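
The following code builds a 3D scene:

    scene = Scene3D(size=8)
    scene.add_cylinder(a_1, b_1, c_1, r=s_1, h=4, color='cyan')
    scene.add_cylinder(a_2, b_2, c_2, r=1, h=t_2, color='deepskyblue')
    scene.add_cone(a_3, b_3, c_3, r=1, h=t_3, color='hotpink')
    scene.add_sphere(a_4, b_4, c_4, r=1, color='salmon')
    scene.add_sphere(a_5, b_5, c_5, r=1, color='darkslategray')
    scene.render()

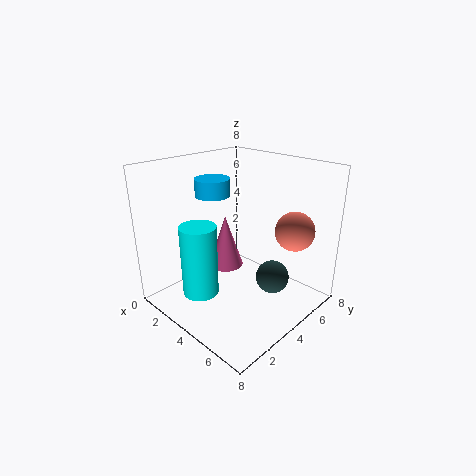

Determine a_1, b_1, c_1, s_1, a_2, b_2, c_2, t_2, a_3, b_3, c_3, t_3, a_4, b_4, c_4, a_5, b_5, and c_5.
a_1 = 3, b_1 = 2, c_1 = 1, s_1 = 1, a_2 = 2, b_2 = 4, c_2 = 6, t_2 = 1, a_3 = 3, b_3 = 4, c_3 = 2, t_3 = 3, a_4 = 7, b_4 = 5, c_4 = 5, a_5 = 5, b_5 = 6, c_5 = 1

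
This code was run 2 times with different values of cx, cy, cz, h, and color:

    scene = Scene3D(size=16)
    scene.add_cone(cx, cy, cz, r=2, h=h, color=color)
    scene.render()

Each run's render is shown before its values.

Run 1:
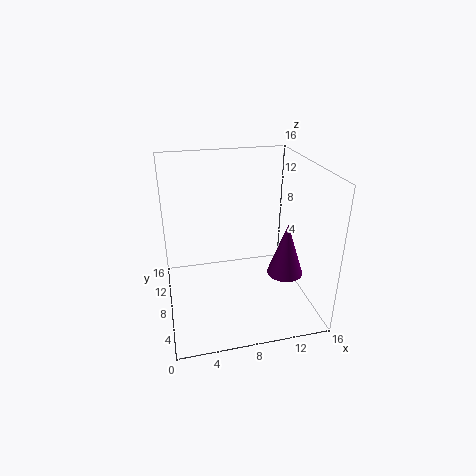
cx = 13
cy = 6
cz = 4
h = 6
color = 'purple'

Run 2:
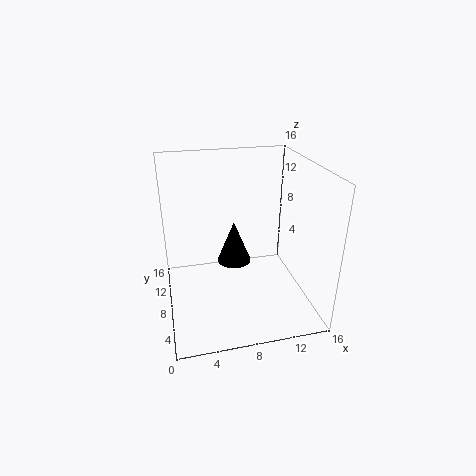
cx = 8
cy = 10
cz = 4
h = 5
color = 'black'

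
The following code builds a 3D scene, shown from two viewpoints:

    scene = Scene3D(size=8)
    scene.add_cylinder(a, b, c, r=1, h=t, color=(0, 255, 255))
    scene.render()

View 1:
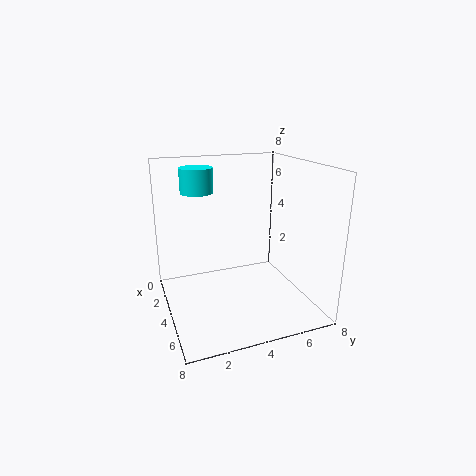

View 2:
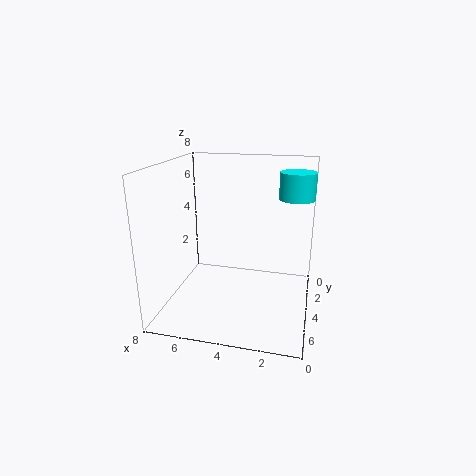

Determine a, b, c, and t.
a = 1, b = 2.5, c = 6, t = 1.5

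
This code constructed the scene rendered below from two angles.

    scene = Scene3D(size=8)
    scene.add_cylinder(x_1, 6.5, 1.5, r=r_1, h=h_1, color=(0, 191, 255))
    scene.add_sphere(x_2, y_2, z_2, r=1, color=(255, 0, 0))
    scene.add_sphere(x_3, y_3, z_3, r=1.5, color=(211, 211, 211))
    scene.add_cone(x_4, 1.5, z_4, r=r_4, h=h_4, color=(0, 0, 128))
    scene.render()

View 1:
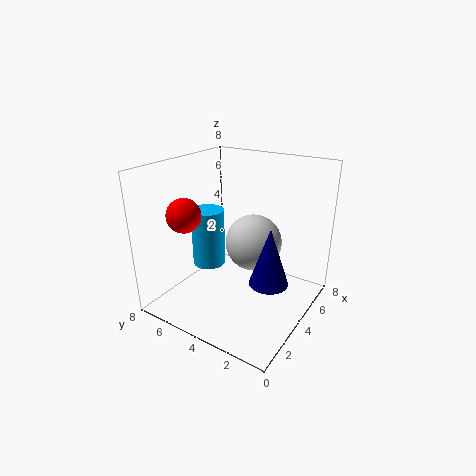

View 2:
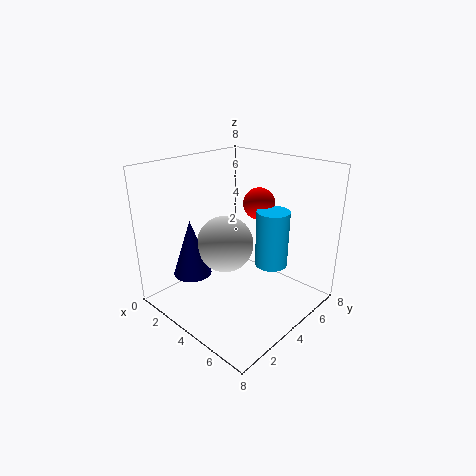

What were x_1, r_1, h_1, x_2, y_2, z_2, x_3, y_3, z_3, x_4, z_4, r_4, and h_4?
x_1 = 4.5; r_1 = 1; h_1 = 3.5; x_2 = 3; y_2 = 7; z_2 = 5; x_3 = 4; y_3 = 3; z_3 = 4; x_4 = 3; z_4 = 2.5; r_4 = 1; h_4 = 3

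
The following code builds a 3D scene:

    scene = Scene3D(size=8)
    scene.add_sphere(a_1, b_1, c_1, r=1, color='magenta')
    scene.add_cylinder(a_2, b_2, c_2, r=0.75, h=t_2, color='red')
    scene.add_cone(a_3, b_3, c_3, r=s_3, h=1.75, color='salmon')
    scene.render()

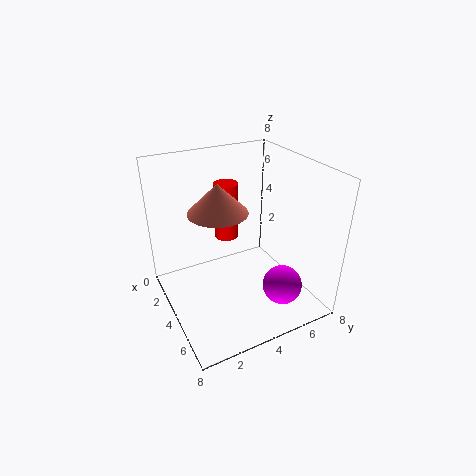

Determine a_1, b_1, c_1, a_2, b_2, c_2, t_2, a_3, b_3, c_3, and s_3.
a_1 = 7
b_1 = 5
c_1 = 2.5
a_2 = 1.5
b_2 = 4.5
c_2 = 2.75
t_2 = 3.5
a_3 = 2.5
b_3 = 3.5
c_3 = 5
s_3 = 1.75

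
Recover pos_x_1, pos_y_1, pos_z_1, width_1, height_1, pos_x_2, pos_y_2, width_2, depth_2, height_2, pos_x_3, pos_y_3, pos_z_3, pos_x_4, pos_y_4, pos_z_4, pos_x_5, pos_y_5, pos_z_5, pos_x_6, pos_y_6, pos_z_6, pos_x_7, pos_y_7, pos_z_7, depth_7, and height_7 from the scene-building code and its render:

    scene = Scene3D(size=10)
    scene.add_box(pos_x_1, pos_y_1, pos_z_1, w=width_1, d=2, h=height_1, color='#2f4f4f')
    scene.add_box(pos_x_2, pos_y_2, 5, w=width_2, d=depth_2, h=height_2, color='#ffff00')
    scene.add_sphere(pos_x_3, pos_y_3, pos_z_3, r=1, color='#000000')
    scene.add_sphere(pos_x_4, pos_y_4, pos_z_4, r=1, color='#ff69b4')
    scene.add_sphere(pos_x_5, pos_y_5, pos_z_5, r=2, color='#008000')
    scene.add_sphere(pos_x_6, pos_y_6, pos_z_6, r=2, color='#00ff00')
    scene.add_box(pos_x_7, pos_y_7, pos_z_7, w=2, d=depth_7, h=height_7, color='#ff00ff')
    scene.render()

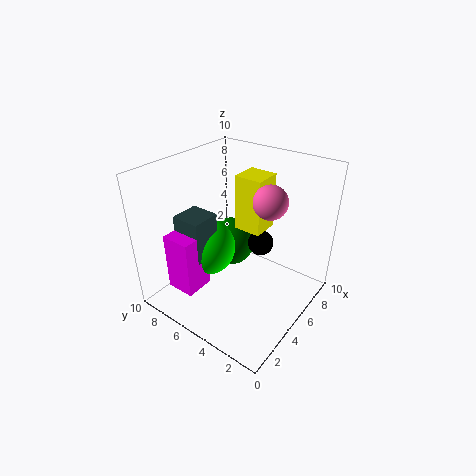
pos_x_1 = 2; pos_y_1 = 6; pos_z_1 = 4; width_1 = 2; height_1 = 3; pos_x_2 = 6; pos_y_2 = 4; width_2 = 2; depth_2 = 2; height_2 = 4; pos_x_3 = 8; pos_y_3 = 5; pos_z_3 = 3; pos_x_4 = 4; pos_y_4 = 2; pos_z_4 = 9; pos_x_5 = 8; pos_y_5 = 8; pos_z_5 = 2; pos_x_6 = 4; pos_y_6 = 7; pos_z_6 = 4; pos_x_7 = 1; pos_y_7 = 6; pos_z_7 = 2; depth_7 = 2; height_7 = 4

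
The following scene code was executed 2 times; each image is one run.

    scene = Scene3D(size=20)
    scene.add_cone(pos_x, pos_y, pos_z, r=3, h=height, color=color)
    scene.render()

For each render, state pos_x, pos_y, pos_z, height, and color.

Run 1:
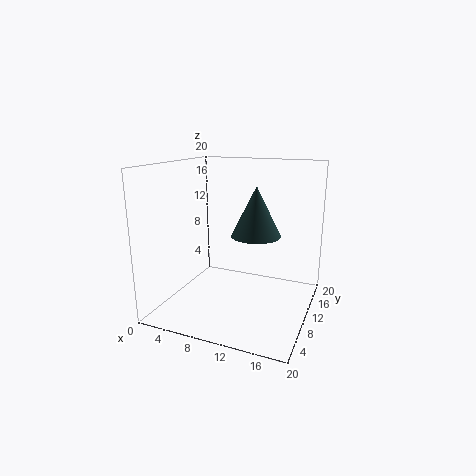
pos_x = 14; pos_y = 6; pos_z = 12; height = 6; color = 'darkslategray'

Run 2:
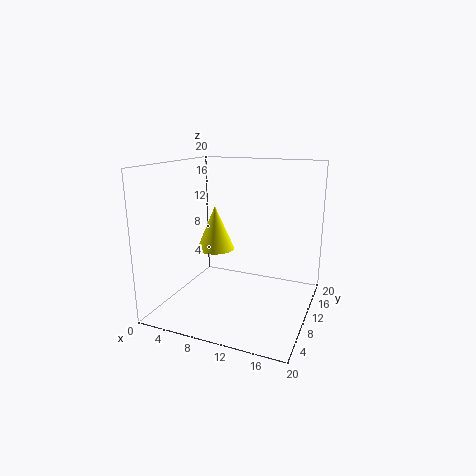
pos_x = 4; pos_y = 15; pos_z = 6; height = 7; color = 'yellow'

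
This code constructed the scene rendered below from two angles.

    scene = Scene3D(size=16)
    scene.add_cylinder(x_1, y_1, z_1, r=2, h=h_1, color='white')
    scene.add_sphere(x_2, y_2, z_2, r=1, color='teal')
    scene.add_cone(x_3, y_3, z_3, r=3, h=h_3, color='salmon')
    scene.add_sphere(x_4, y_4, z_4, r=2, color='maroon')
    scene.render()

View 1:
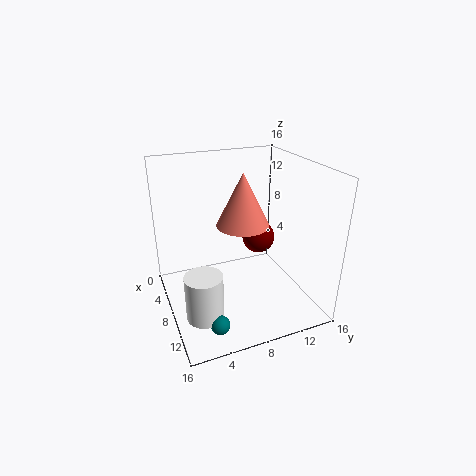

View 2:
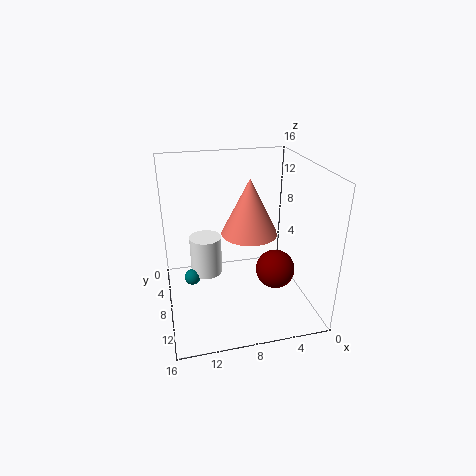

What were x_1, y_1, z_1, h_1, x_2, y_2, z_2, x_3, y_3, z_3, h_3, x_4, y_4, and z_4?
x_1 = 11; y_1 = 3; z_1 = 1; h_1 = 5; x_2 = 13; y_2 = 4; z_2 = 1; x_3 = 7; y_3 = 9; z_3 = 9; h_3 = 6; x_4 = 5; y_4 = 12; z_4 = 6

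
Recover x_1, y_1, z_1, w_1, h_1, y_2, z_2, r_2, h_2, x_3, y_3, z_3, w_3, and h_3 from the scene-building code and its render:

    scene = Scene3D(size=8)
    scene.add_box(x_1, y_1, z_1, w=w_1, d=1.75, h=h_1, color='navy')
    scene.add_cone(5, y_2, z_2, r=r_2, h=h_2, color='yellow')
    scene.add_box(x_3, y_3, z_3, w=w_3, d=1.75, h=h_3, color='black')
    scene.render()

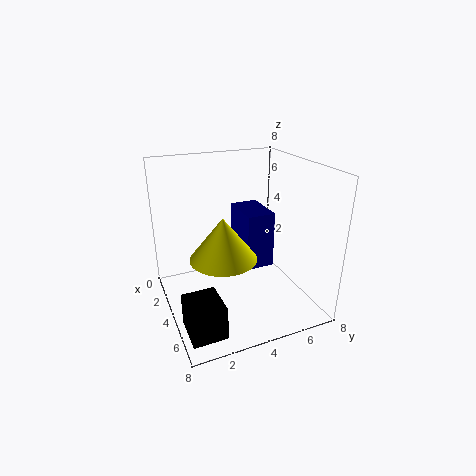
x_1 = 0.5
y_1 = 5
z_1 = 1.25
w_1 = 2.75
h_1 = 3.5
y_2 = 2.75
z_2 = 3.5
r_2 = 1.75
h_2 = 2.25
x_3 = 5.5
y_3 = 0.25
z_3 = 0.5
w_3 = 2
h_3 = 1.75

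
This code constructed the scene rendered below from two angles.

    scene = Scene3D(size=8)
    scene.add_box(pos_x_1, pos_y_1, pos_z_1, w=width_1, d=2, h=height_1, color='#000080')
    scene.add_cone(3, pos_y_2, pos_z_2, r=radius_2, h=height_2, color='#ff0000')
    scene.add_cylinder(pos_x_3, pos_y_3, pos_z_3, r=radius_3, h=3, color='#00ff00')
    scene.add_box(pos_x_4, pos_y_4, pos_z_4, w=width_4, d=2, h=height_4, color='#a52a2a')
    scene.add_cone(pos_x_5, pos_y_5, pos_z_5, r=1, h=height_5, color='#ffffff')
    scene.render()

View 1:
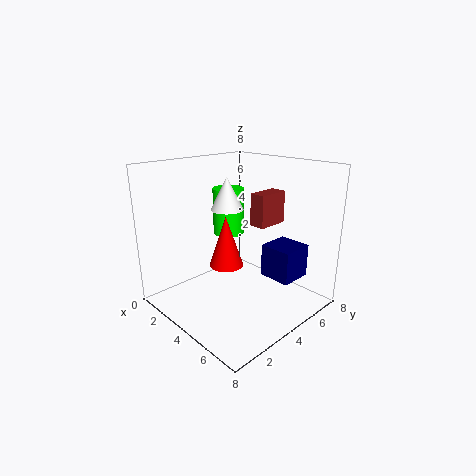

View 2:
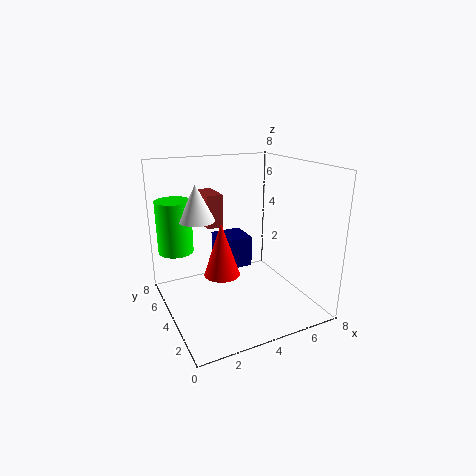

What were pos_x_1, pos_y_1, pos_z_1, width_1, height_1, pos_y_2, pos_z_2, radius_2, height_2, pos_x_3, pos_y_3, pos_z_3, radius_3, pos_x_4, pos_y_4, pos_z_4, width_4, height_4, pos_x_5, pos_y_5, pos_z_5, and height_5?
pos_x_1 = 4, pos_y_1 = 6, pos_z_1 = 1, width_1 = 2, height_1 = 2, pos_y_2 = 4, pos_z_2 = 2, radius_2 = 1, height_2 = 3, pos_x_3 = 1, pos_y_3 = 6, pos_z_3 = 3, radius_3 = 1, pos_x_4 = 3, pos_y_4 = 6, pos_z_4 = 4, width_4 = 1, height_4 = 2, pos_x_5 = 2, pos_y_5 = 5, pos_z_5 = 5, height_5 = 2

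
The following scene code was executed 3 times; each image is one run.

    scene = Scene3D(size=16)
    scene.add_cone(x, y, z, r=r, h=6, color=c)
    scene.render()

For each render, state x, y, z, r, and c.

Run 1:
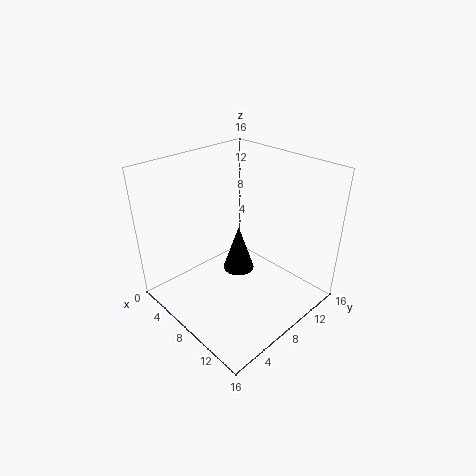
x = 5, y = 11, z = 1, r = 2, c = 'black'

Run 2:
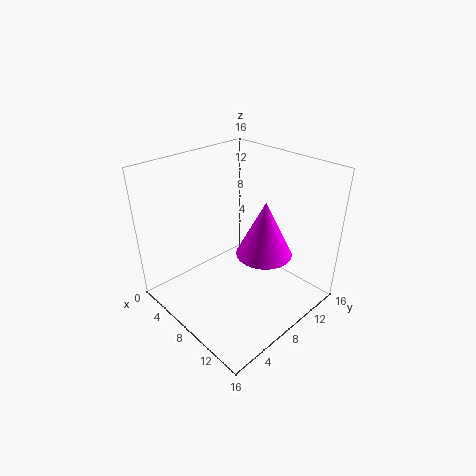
x = 11, y = 9, z = 7, r = 3, c = 'magenta'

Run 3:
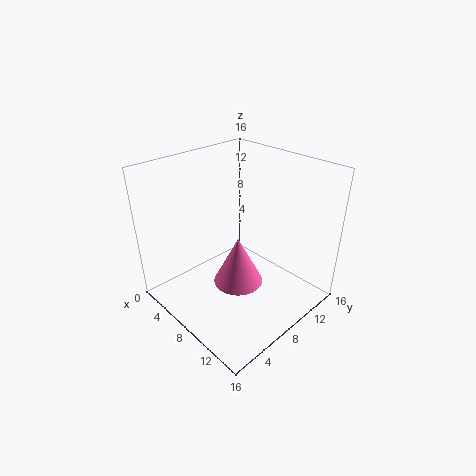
x = 7, y = 9, z = 1, r = 3, c = 'hotpink'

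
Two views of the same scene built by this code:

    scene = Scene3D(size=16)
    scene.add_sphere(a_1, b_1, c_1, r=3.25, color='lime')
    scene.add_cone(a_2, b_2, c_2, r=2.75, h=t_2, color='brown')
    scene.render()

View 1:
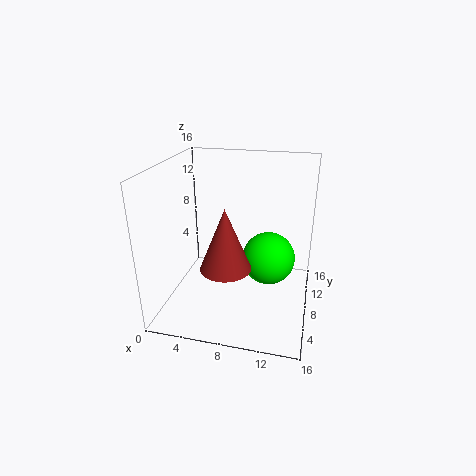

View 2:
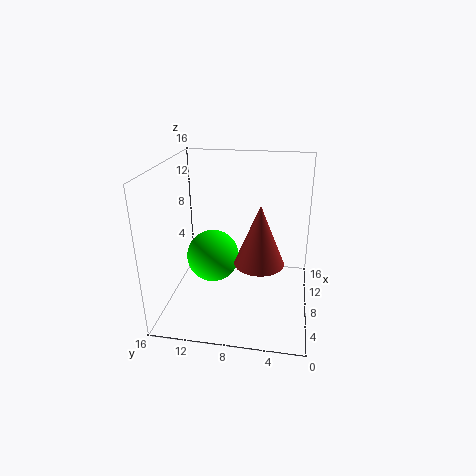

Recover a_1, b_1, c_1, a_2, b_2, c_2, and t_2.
a_1 = 11, b_1 = 11.75, c_1 = 3.75, a_2 = 7.25, b_2 = 5.5, c_2 = 5.5, t_2 = 6.75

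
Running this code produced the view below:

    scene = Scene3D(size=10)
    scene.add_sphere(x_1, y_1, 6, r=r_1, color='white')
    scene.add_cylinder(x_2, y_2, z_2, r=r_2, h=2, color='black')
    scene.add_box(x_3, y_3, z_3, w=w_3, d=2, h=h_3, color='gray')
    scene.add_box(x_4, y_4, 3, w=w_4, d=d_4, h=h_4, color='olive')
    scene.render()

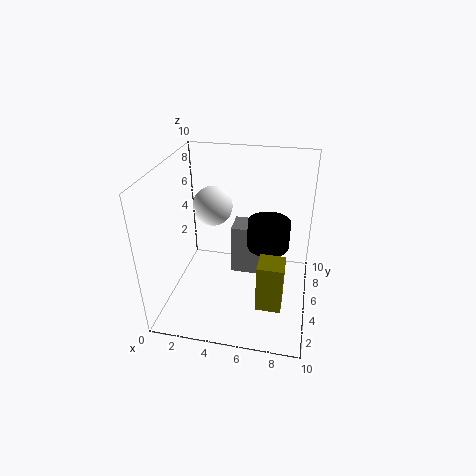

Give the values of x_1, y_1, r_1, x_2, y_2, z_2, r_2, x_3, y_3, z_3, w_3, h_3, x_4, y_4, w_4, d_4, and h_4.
x_1 = 2.5, y_1 = 7.5, r_1 = 1.5, x_2 = 7, y_2 = 6, z_2 = 4, r_2 = 1.5, x_3 = 4, y_3 = 7, z_3 = 0.5, w_3 = 3, h_3 = 4, x_4 = 7, y_4 = 0.5, w_4 = 1.5, d_4 = 1.5, h_4 = 3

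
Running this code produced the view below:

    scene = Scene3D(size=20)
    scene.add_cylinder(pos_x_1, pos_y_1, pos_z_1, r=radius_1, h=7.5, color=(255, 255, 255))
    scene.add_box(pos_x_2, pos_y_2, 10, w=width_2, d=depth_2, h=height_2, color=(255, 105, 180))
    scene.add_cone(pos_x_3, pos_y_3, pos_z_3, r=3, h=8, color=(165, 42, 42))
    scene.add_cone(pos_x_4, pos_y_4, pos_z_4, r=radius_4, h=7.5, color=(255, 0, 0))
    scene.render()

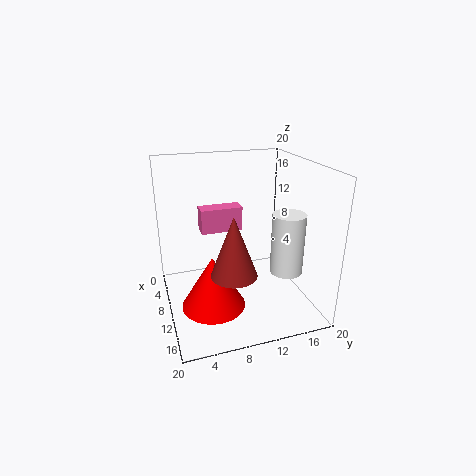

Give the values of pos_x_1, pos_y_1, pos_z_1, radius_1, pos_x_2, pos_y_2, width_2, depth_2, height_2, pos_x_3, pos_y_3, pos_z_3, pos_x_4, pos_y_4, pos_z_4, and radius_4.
pos_x_1 = 17, pos_y_1 = 14, pos_z_1 = 8, radius_1 = 2, pos_x_2 = 5, pos_y_2 = 5.5, width_2 = 2.5, depth_2 = 6, height_2 = 3.5, pos_x_3 = 14.5, pos_y_3 = 8, pos_z_3 = 7, pos_x_4 = 11, pos_y_4 = 6, pos_z_4 = 0.5, radius_4 = 4.5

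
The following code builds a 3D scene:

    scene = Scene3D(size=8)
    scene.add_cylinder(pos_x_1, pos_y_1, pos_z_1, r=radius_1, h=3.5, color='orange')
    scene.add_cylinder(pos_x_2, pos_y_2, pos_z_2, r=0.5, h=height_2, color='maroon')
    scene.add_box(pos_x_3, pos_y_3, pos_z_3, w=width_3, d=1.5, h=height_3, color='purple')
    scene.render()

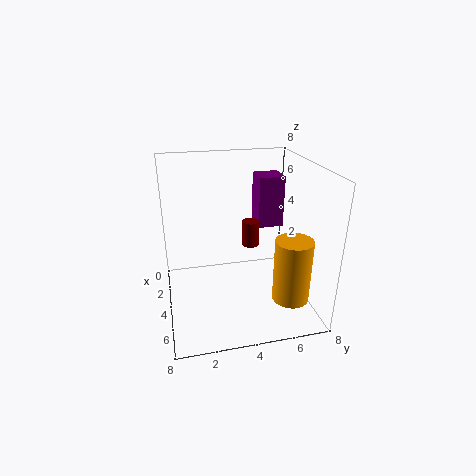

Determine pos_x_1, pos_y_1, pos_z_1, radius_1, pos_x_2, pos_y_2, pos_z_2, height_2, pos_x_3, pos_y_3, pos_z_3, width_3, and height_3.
pos_x_1 = 6
pos_y_1 = 6.5
pos_z_1 = 1
radius_1 = 1
pos_x_2 = 3
pos_y_2 = 5
pos_z_2 = 3
height_2 = 1.5
pos_x_3 = 1.5
pos_y_3 = 5.5
pos_z_3 = 4
width_3 = 1.5
height_3 = 3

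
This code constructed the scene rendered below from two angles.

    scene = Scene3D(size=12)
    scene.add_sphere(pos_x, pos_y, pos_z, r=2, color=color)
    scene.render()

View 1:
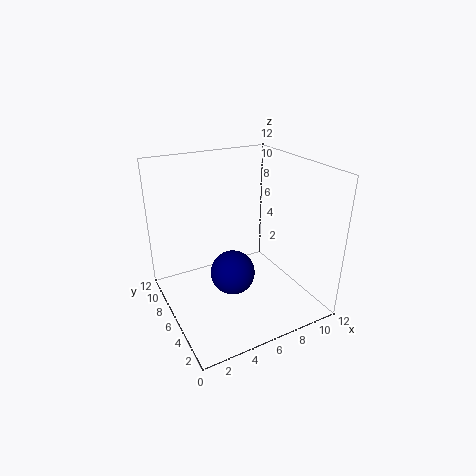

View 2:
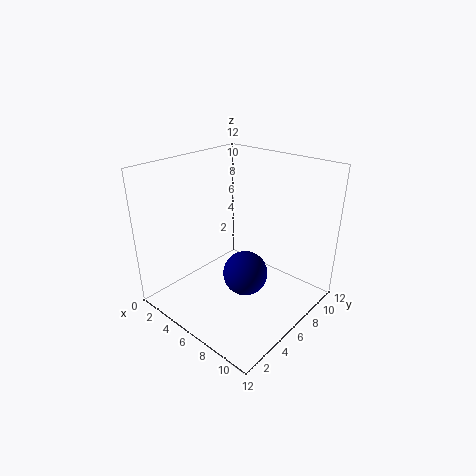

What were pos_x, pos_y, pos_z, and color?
pos_x = 6
pos_y = 7
pos_z = 2
color = 'navy'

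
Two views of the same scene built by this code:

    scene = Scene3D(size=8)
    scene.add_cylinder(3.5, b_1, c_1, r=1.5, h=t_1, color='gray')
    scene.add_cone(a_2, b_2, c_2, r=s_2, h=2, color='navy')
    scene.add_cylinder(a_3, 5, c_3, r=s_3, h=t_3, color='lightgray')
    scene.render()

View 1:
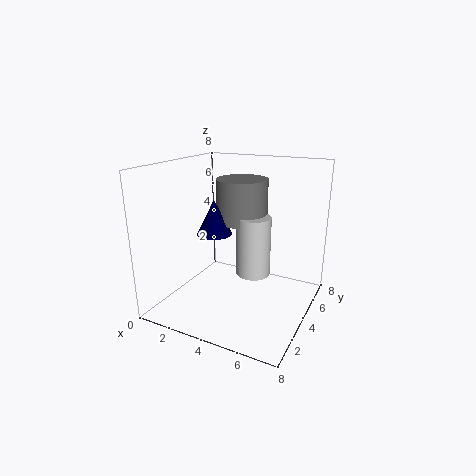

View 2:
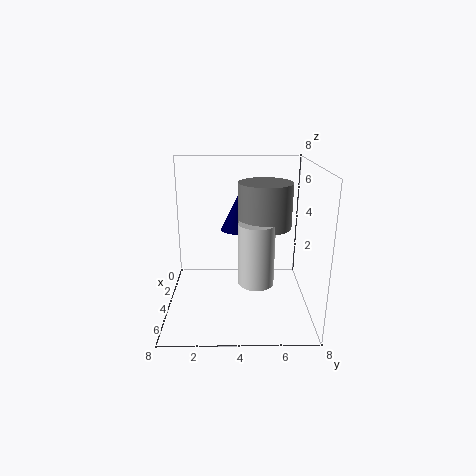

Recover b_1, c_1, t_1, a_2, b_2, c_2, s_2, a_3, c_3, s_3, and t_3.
b_1 = 5.5
c_1 = 4.5
t_1 = 2.5
a_2 = 2.5
b_2 = 4
c_2 = 4
s_2 = 1
a_3 = 4.5
c_3 = 1.5
s_3 = 1
t_3 = 3.5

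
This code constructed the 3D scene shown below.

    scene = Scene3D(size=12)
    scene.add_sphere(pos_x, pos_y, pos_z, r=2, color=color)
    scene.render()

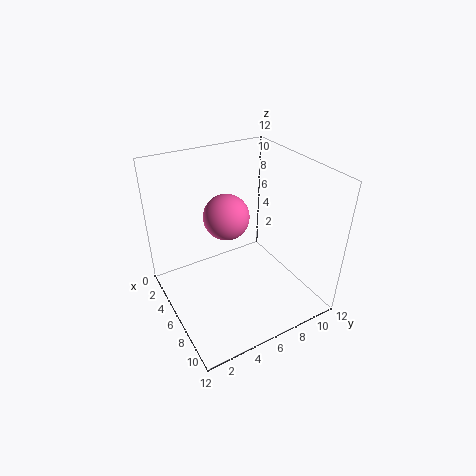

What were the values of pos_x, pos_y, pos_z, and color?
pos_x = 4, pos_y = 6, pos_z = 7, color = 'hotpink'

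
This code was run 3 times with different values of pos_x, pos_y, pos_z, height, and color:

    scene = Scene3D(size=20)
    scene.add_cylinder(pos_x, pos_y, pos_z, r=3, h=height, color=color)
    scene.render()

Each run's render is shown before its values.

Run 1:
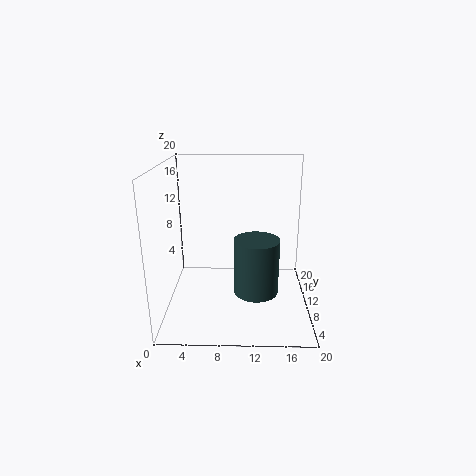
pos_x = 12.5, pos_y = 7, pos_z = 3.5, height = 7.5, color = 'darkslategray'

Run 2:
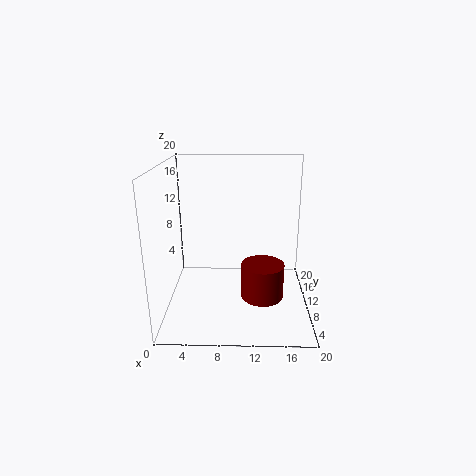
pos_x = 13.5, pos_y = 9, pos_z = 1.5, height = 5, color = 'maroon'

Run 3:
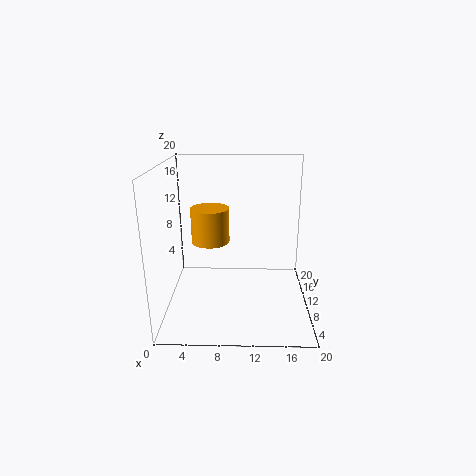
pos_x = 5.5, pos_y = 16, pos_z = 7, height = 5.5, color = 'orange'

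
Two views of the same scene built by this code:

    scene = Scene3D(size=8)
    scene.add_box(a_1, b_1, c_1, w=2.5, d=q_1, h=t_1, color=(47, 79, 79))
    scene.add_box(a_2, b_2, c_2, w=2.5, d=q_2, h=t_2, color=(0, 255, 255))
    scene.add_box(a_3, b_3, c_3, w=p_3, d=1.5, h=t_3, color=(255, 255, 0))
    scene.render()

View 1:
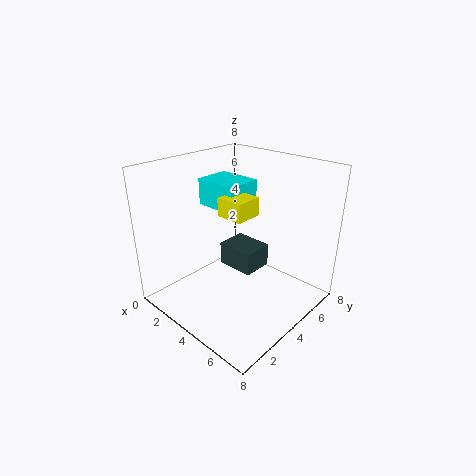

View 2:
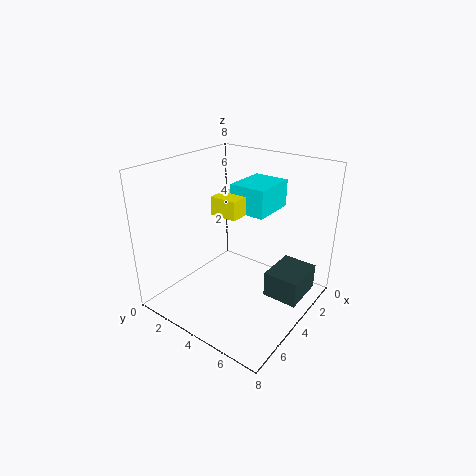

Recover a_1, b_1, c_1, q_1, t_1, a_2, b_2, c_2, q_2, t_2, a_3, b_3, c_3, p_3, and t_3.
a_1 = 1; b_1 = 5.5; c_1 = 0.5; q_1 = 2; t_1 = 1.5; a_2 = 1.5; b_2 = 3.5; c_2 = 5.5; q_2 = 2; t_2 = 1.5; a_3 = 3.5; b_3 = 3; c_3 = 5.5; p_3 = 1.5; t_3 = 1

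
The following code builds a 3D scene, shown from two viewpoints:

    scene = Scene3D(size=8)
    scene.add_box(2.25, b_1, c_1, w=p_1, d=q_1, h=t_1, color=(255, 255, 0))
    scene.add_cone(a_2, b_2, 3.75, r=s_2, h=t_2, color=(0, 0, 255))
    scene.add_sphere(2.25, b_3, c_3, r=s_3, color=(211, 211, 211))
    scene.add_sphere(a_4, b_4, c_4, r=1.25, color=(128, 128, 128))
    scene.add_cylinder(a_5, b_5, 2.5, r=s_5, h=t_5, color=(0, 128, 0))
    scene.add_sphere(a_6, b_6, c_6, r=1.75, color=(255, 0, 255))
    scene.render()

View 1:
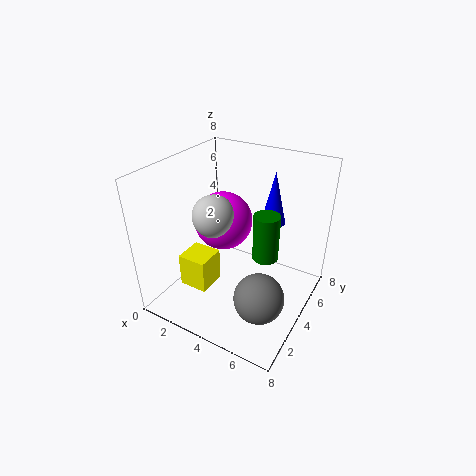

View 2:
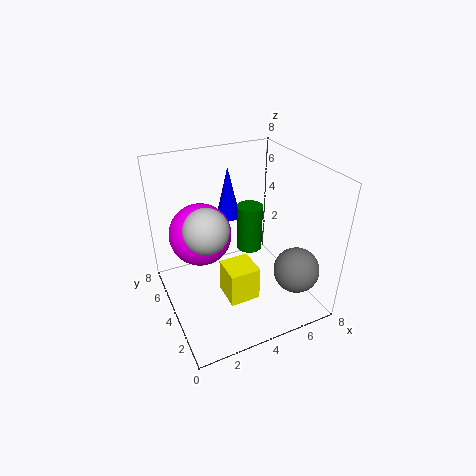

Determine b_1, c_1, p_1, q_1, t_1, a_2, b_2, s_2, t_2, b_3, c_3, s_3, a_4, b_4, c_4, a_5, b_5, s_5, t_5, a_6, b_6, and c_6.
b_1 = 1, c_1 = 2.25, p_1 = 1.5, q_1 = 1.5, t_1 = 1.75, a_2 = 4.75, b_2 = 7, s_2 = 0.75, t_2 = 3.25, b_3 = 4.25, c_3 = 4.75, s_3 = 1.25, a_4 = 6.5, b_4 = 1.75, c_4 = 2.5, a_5 = 5.25, b_5 = 5, s_5 = 0.75, t_5 = 2.75, a_6 = 2.25, b_6 = 5.25, c_6 = 4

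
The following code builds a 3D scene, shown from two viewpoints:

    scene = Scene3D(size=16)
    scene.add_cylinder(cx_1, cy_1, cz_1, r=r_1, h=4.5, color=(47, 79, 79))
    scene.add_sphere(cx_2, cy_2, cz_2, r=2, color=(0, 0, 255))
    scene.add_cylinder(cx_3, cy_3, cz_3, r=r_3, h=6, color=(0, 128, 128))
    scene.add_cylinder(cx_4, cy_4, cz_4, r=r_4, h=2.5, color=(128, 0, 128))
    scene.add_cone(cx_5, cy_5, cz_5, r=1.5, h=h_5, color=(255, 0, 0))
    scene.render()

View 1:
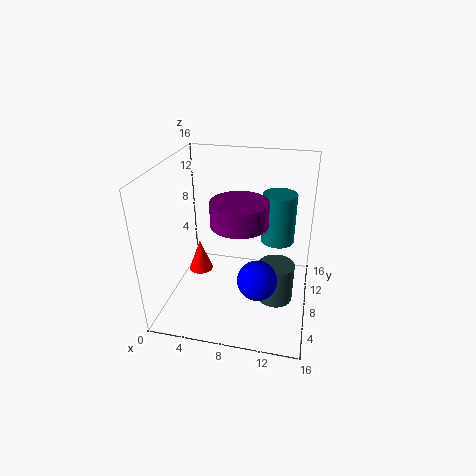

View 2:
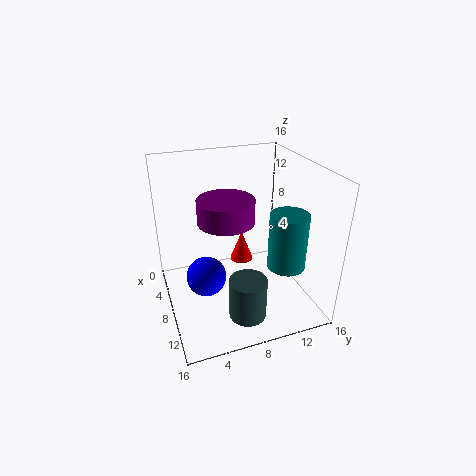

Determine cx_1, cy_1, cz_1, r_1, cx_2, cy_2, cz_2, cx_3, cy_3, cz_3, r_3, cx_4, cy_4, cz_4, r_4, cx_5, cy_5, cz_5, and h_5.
cx_1 = 12.5; cy_1 = 7.5; cz_1 = 1; r_1 = 2; cx_2 = 11; cy_2 = 3.5; cz_2 = 6; cx_3 = 12; cy_3 = 12; cz_3 = 6; r_3 = 2; cx_4 = 8.5; cy_4 = 6.5; cz_4 = 10.5; r_4 = 3; cx_5 = 2.5; cy_5 = 10.5; cz_5 = 1.5; h_5 = 4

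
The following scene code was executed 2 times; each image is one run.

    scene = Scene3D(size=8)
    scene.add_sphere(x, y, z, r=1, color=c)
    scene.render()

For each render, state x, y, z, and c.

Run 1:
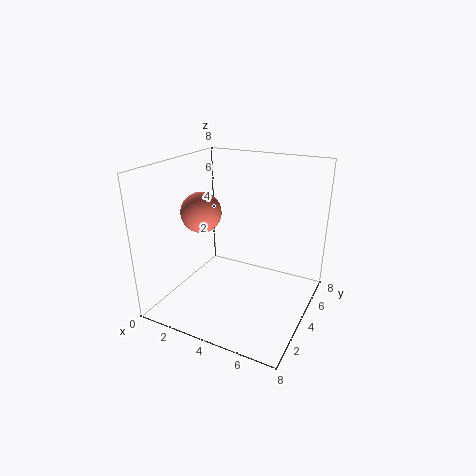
x = 3
y = 2
z = 6
c = 'salmon'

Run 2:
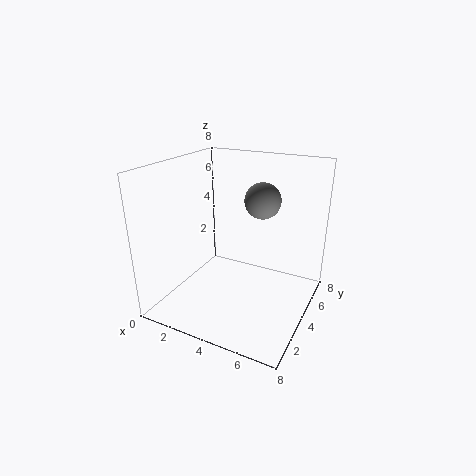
x = 5
y = 5
z = 6
c = 'gray'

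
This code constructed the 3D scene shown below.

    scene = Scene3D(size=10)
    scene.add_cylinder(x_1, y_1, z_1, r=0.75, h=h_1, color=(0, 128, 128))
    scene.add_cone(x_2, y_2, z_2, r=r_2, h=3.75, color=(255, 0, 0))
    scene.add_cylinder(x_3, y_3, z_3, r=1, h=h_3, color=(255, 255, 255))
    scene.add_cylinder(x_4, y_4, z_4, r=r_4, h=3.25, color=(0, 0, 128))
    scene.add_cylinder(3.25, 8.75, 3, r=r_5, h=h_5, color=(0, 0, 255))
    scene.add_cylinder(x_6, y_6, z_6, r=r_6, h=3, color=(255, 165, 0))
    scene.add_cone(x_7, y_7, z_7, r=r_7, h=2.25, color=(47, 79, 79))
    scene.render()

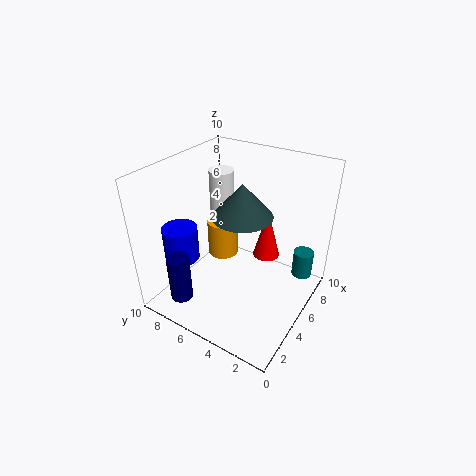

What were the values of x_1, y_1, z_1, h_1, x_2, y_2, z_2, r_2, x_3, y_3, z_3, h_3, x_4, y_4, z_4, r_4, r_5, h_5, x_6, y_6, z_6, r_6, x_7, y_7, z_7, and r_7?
x_1 = 8.25, y_1 = 1.25, z_1 = 1.25, h_1 = 2, x_2 = 7.5, y_2 = 4, z_2 = 2.5, r_2 = 1, x_3 = 8.5, y_3 = 8.75, z_3 = 3.5, h_3 = 4.5, x_4 = 1.25, y_4 = 7.25, z_4 = 1.5, r_4 = 0.75, r_5 = 1.25, h_5 = 2.5, x_6 = 7.75, y_6 = 8.25, z_6 = 1, r_6 = 1.25, x_7 = 4.75, y_7 = 4.5, z_7 = 7, r_7 = 2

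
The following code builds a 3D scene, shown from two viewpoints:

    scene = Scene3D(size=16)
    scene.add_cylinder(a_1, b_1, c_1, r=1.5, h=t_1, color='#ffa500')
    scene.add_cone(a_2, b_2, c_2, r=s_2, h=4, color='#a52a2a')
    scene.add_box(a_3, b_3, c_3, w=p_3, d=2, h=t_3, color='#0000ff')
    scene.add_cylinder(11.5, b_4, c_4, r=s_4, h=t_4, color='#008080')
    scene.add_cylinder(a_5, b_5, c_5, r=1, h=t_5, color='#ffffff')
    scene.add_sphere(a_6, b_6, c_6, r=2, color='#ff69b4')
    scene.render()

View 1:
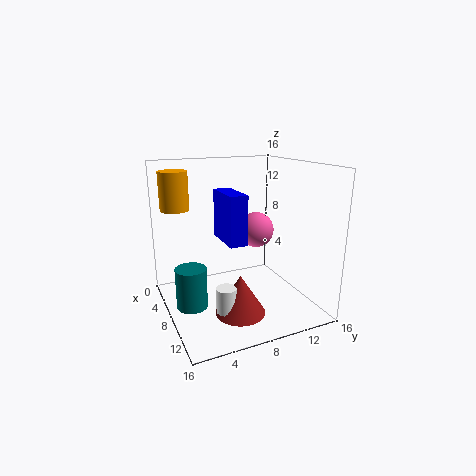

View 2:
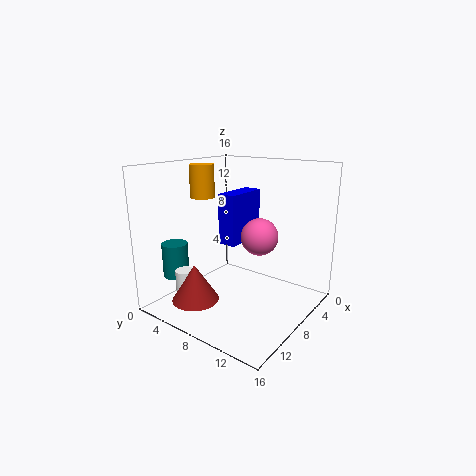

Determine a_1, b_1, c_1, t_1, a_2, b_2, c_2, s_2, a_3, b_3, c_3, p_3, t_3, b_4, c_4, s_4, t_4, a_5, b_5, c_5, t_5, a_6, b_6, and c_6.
a_1 = 6.5
b_1 = 1.5
c_1 = 11.5
t_1 = 4
a_2 = 13
b_2 = 6
c_2 = 2
s_2 = 2.5
a_3 = 4.5
b_3 = 6.5
c_3 = 7.5
p_3 = 5
t_3 = 5.5
b_4 = 1.5
c_4 = 3
s_4 = 1.5
t_4 = 4
a_5 = 13
b_5 = 4.5
c_5 = 2.5
t_5 = 2.5
a_6 = 7.5
b_6 = 10.5
c_6 = 8.5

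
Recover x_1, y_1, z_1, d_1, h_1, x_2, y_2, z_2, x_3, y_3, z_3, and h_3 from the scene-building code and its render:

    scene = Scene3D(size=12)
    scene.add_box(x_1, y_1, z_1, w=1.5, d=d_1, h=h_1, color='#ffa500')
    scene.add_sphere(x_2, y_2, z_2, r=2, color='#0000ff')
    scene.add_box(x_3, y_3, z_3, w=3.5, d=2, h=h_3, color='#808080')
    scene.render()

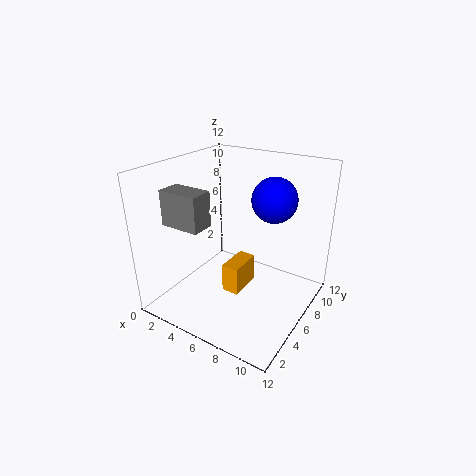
x_1 = 5
y_1 = 5
z_1 = 1
d_1 = 3
h_1 = 2.5
x_2 = 7.5
y_2 = 9.5
z_2 = 8.5
x_3 = 0.5
y_3 = 3
z_3 = 7
h_3 = 3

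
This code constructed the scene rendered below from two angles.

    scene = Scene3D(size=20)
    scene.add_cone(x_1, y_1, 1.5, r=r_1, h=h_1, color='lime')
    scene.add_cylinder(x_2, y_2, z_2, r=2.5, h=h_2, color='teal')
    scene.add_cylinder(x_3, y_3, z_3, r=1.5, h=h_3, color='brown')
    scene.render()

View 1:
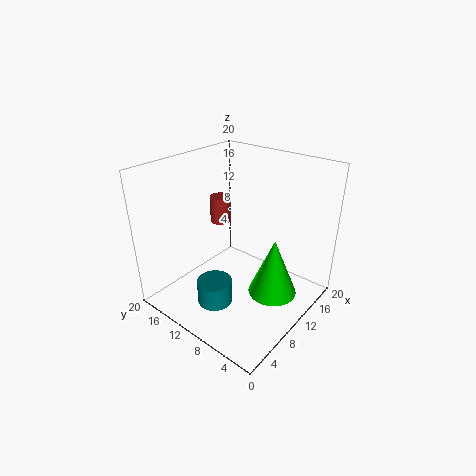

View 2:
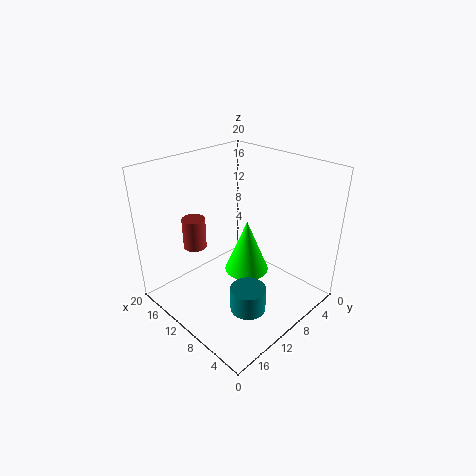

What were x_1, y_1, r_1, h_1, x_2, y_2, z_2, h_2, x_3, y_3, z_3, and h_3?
x_1 = 12.5; y_1 = 5.5; r_1 = 3.5; h_1 = 8.5; x_2 = 6.5; y_2 = 11.5; z_2 = 0.5; h_2 = 3.5; x_3 = 12.5; y_3 = 15.5; z_3 = 10; h_3 = 4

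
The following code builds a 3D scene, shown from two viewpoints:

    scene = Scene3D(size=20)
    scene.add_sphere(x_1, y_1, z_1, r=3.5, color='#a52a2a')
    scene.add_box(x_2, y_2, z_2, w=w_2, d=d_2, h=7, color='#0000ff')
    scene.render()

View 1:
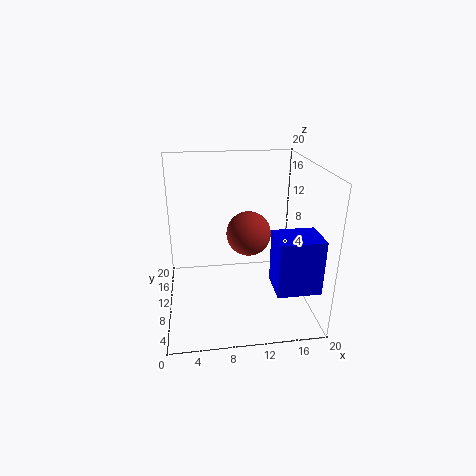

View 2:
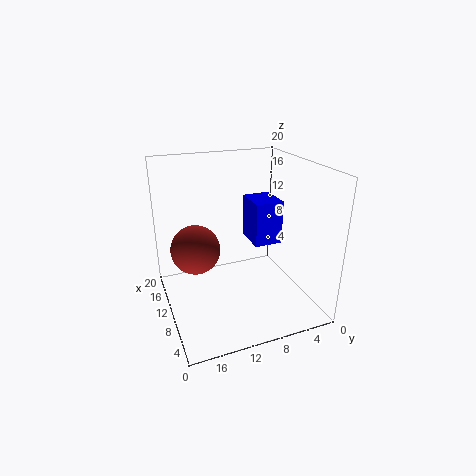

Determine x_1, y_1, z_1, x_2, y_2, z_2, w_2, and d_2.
x_1 = 12.5, y_1 = 15.5, z_1 = 8, x_2 = 13.5, y_2 = 1, z_2 = 6, w_2 = 5.5, d_2 = 4.5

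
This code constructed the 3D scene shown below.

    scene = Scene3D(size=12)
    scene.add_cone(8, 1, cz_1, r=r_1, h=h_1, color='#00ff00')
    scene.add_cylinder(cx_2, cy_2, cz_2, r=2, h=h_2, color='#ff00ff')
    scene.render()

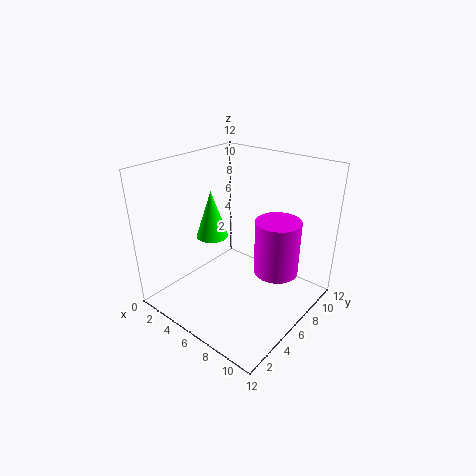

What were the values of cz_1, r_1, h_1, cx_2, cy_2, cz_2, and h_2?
cz_1 = 9, r_1 = 1, h_1 = 3, cx_2 = 8, cy_2 = 9, cz_2 = 2, h_2 = 5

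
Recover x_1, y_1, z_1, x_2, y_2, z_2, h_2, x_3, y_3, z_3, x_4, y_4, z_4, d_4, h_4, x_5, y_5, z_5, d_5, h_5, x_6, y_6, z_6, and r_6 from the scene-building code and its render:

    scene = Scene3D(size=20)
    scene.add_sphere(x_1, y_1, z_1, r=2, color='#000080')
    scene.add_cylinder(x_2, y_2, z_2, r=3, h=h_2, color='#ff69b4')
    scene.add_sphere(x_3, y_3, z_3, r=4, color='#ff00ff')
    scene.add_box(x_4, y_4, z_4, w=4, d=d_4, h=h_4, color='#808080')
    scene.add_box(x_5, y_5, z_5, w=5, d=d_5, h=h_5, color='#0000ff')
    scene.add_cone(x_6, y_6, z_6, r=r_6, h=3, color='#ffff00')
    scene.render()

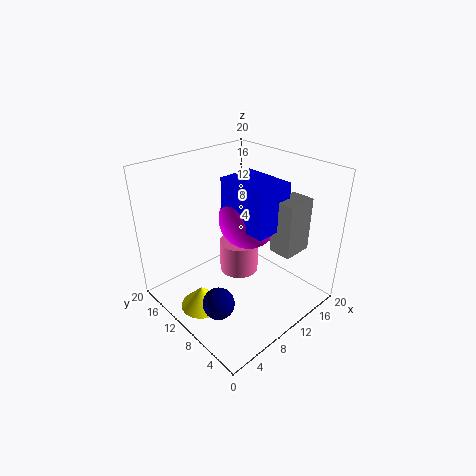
x_1 = 3
y_1 = 6
z_1 = 5
x_2 = 13
y_2 = 13
z_2 = 2
h_2 = 5
x_3 = 11
y_3 = 9
z_3 = 13
x_4 = 11
y_4 = 2
z_4 = 10
d_4 = 3
h_4 = 7
x_5 = 8
y_5 = 4
z_5 = 13
d_5 = 7
h_5 = 6
x_6 = 4
y_6 = 11
z_6 = 1
r_6 = 3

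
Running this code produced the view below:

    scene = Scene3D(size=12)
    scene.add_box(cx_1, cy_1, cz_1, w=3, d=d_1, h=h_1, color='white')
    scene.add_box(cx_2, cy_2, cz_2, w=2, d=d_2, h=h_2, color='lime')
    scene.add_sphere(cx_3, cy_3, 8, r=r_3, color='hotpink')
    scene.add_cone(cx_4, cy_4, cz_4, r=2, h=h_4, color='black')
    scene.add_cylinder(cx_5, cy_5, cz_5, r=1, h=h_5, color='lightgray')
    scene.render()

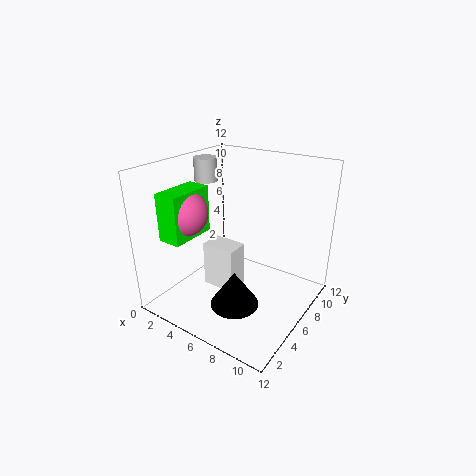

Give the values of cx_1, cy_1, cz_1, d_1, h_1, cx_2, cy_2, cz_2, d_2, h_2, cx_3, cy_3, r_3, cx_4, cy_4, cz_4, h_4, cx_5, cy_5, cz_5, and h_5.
cx_1 = 3
cy_1 = 5
cz_1 = 1
d_1 = 2
h_1 = 4
cx_2 = 1
cy_2 = 2
cz_2 = 6
d_2 = 4
h_2 = 4
cx_3 = 2
cy_3 = 4
r_3 = 2
cx_4 = 7
cy_4 = 4
cz_4 = 1
h_4 = 3
cx_5 = 2
cy_5 = 7
cz_5 = 10
h_5 = 2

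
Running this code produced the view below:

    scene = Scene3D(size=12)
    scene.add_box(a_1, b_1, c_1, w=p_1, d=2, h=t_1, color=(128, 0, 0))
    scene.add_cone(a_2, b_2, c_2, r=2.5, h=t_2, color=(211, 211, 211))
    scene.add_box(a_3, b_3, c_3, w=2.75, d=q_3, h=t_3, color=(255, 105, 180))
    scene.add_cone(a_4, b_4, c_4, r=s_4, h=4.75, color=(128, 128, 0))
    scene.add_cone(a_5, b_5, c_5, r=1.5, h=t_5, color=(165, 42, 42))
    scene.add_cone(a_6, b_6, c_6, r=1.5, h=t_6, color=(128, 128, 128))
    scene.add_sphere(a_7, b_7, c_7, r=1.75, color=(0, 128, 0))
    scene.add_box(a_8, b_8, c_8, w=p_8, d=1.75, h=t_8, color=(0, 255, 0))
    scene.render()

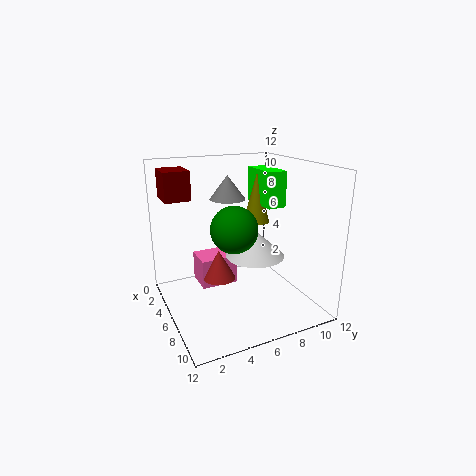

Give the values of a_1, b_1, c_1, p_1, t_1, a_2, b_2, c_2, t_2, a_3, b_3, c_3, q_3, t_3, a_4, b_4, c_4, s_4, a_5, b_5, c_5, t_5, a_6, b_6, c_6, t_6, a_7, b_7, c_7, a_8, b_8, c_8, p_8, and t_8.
a_1 = 3.25
b_1 = 0.25
c_1 = 9.5
p_1 = 2.5
t_1 = 2.25
a_2 = 6.25
b_2 = 7.5
c_2 = 4.25
t_2 = 2.25
a_3 = 0.5
b_3 = 3.75
c_3 = 0.25
q_3 = 3.5
t_3 = 2.75
a_4 = 2.75
b_4 = 9.5
c_4 = 6
s_4 = 1.25
a_5 = 3.5
b_5 = 5.25
c_5 = 1.25
t_5 = 2.75
a_6 = 4.5
b_6 = 5.75
c_6 = 9
t_6 = 2
a_7 = 8.5
b_7 = 4.5
c_7 = 7.75
a_8 = 1
b_8 = 9.5
c_8 = 7.75
p_8 = 4
t_8 = 3.25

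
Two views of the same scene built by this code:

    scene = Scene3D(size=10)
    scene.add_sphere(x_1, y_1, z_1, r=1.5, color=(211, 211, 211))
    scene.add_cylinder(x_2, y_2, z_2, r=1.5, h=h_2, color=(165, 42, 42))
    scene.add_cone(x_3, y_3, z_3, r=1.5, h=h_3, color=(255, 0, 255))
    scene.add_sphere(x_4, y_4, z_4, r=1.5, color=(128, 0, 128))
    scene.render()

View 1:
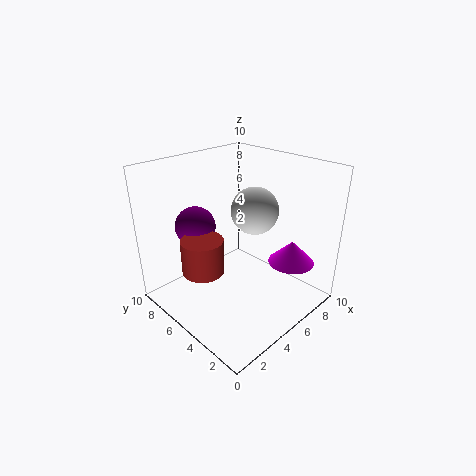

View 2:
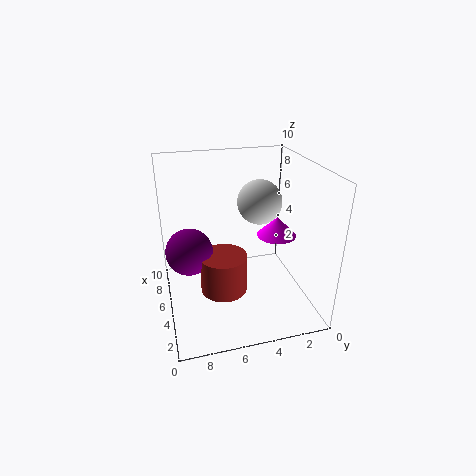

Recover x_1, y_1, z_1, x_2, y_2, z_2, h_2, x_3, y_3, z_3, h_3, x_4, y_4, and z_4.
x_1 = 5
y_1 = 3.5
z_1 = 7.5
x_2 = 3
y_2 = 6.5
z_2 = 2.5
h_2 = 2.5
x_3 = 6.5
y_3 = 1.5
z_3 = 4
h_3 = 1.5
x_4 = 4
y_4 = 8.5
z_4 = 5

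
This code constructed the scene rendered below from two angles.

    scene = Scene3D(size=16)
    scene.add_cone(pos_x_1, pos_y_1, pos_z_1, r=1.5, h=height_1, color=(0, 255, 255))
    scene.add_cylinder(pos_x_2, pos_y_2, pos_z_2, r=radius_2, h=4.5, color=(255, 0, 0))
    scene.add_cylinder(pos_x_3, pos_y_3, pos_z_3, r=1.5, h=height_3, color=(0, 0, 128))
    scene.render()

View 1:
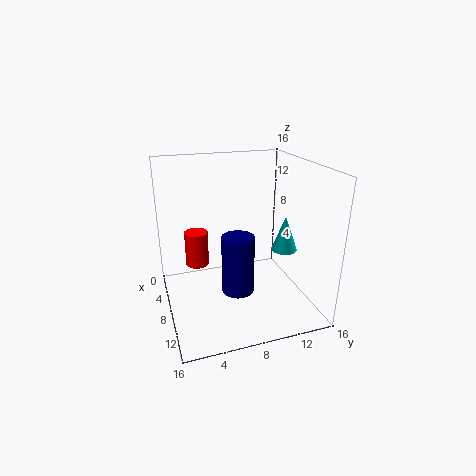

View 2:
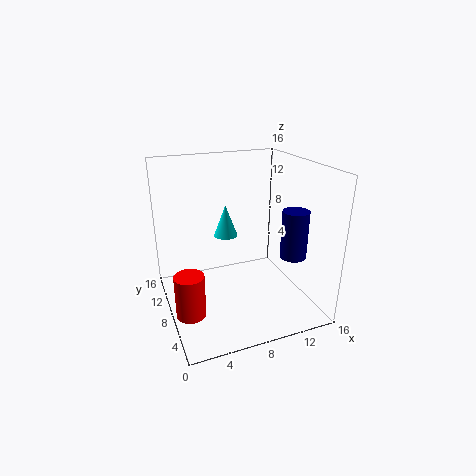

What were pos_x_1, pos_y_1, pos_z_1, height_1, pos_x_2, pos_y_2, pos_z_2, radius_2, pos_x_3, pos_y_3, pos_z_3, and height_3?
pos_x_1 = 8.5, pos_y_1 = 13.5, pos_z_1 = 6, height_1 = 4, pos_x_2 = 1.5, pos_y_2 = 4.5, pos_z_2 = 2, radius_2 = 1.5, pos_x_3 = 14, pos_y_3 = 6, pos_z_3 = 5.5, height_3 = 5.5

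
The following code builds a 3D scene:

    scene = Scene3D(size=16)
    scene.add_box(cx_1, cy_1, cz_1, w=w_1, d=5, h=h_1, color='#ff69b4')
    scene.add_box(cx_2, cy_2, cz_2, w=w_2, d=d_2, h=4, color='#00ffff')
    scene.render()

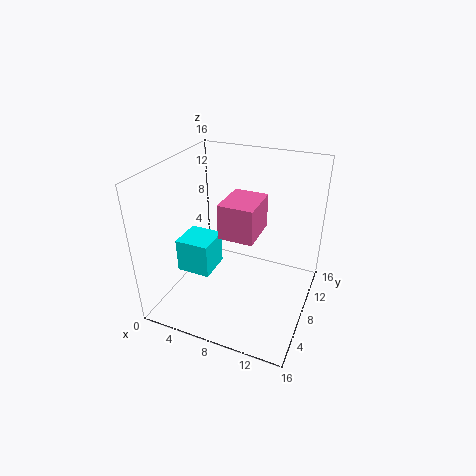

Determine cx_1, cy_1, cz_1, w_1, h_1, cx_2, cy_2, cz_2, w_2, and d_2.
cx_1 = 6
cy_1 = 7
cz_1 = 8
w_1 = 4
h_1 = 4
cx_2 = 1
cy_2 = 6
cz_2 = 3
w_2 = 4
d_2 = 4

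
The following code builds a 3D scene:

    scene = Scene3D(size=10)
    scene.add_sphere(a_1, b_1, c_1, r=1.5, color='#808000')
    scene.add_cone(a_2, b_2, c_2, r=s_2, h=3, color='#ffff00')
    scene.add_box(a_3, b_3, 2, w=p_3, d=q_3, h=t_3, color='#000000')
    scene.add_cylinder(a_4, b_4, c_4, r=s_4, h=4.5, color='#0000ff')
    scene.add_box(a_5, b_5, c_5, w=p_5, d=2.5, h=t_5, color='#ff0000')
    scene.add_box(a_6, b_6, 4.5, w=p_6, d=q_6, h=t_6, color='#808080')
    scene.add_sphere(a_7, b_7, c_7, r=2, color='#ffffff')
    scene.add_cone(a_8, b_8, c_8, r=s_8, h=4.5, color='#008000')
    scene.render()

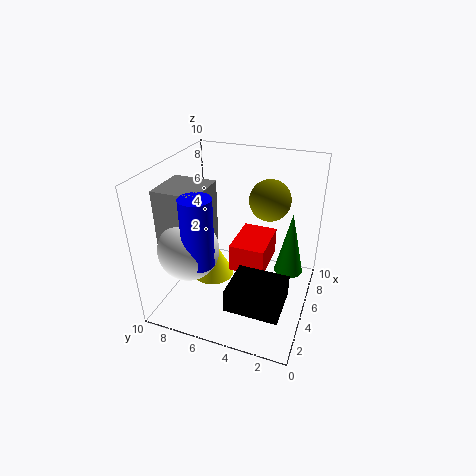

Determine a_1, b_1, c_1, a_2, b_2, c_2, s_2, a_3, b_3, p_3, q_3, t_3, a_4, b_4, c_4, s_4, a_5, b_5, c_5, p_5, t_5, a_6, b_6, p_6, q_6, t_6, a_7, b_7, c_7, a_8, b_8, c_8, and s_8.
a_1 = 7.5
b_1 = 3.5
c_1 = 7
a_2 = 5
b_2 = 7
c_2 = 1.5
s_2 = 1.5
a_3 = 1
b_3 = 1
p_3 = 3
q_3 = 3.5
t_3 = 1.5
a_4 = 2
b_4 = 6.5
c_4 = 4.5
s_4 = 1
a_5 = 4.5
b_5 = 3
c_5 = 2.5
p_5 = 3.5
t_5 = 2
a_6 = 2
b_6 = 6.5
p_6 = 3
q_6 = 3
t_6 = 4.5
a_7 = 2.5
b_7 = 7.5
c_7 = 5
a_8 = 6
b_8 = 1.5
c_8 = 2.5
s_8 = 1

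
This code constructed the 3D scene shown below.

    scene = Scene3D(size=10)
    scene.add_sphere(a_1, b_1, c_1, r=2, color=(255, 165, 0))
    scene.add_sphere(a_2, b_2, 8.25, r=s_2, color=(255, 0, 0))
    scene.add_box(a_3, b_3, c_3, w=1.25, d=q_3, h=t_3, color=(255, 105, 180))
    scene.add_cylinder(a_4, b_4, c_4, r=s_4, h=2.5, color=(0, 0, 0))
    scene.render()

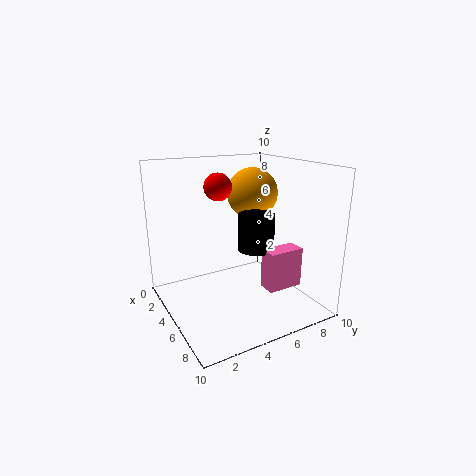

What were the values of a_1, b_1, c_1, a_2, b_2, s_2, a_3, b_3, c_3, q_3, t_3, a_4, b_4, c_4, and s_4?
a_1 = 2; b_1 = 8; c_1 = 7.25; a_2 = 3; b_2 = 4.5; s_2 = 1; a_3 = 6.5; b_3 = 6; c_3 = 1.75; q_3 = 2.5; t_3 = 2.75; a_4 = 5.75; b_4 = 6; c_4 = 4.25; s_4 = 1.25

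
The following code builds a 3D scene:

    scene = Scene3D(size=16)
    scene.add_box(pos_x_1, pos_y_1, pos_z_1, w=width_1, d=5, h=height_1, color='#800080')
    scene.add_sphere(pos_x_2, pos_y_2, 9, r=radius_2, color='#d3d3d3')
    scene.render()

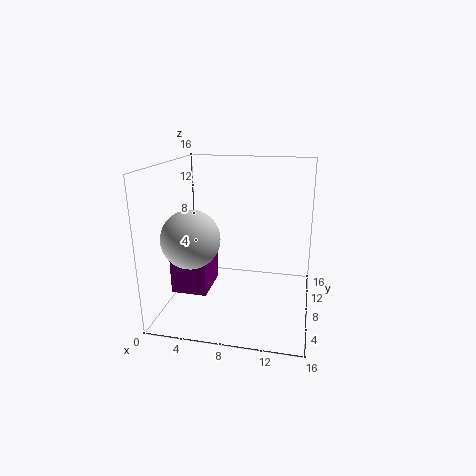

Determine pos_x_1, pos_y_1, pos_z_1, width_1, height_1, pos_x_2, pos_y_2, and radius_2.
pos_x_1 = 1; pos_y_1 = 5; pos_z_1 = 2; width_1 = 4; height_1 = 6; pos_x_2 = 4; pos_y_2 = 4; radius_2 = 3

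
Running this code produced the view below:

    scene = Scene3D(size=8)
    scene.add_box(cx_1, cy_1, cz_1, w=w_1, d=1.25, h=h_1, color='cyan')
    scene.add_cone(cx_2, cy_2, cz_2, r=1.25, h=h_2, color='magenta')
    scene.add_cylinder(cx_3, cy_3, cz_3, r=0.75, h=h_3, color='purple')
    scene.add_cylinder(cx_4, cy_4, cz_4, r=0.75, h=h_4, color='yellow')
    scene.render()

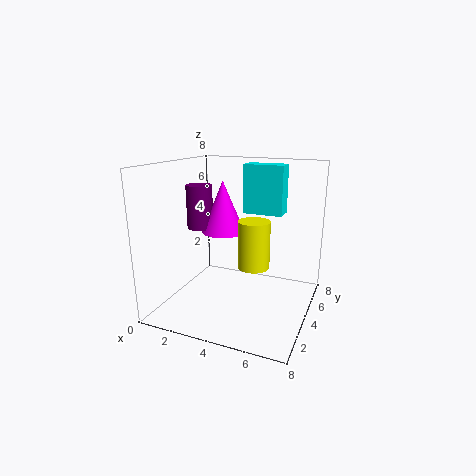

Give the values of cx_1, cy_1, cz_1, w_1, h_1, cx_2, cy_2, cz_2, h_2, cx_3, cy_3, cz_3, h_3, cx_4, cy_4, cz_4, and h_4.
cx_1 = 3.25
cy_1 = 6.5
cz_1 = 4.75
w_1 = 2.5
h_1 = 3
cx_2 = 2.75
cy_2 = 4.75
cz_2 = 4
h_2 = 3
cx_3 = 1.5
cy_3 = 4.25
cz_3 = 4.25
h_3 = 2.5
cx_4 = 5.75
cy_4 = 1.75
cz_4 = 3.5
h_4 = 2.25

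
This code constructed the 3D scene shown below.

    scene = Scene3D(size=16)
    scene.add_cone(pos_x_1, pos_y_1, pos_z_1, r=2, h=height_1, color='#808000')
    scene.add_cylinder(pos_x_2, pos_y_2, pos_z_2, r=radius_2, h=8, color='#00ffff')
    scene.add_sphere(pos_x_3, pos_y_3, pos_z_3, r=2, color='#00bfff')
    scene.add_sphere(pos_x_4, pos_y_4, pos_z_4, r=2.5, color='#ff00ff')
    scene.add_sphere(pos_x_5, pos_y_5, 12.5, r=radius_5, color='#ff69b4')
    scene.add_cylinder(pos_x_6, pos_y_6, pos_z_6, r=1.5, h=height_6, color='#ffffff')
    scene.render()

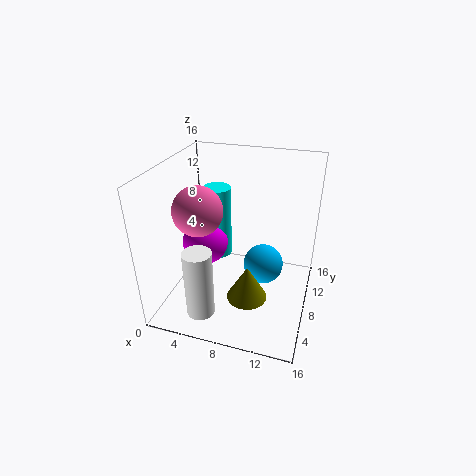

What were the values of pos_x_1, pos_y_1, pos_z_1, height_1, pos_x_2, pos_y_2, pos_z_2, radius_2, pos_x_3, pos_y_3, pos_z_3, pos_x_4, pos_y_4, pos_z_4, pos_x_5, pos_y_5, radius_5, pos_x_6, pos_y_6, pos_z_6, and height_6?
pos_x_1 = 10.5; pos_y_1 = 3; pos_z_1 = 4.5; height_1 = 3.5; pos_x_2 = 5.5; pos_y_2 = 8.5; pos_z_2 = 5.5; radius_2 = 1.5; pos_x_3 = 11.5; pos_y_3 = 5.5; pos_z_3 = 7; pos_x_4 = 4.5; pos_y_4 = 7; pos_z_4 = 7.5; pos_x_5 = 5; pos_y_5 = 4.5; radius_5 = 2.5; pos_x_6 = 5.5; pos_y_6 = 2.5; pos_z_6 = 1.5; height_6 = 7.5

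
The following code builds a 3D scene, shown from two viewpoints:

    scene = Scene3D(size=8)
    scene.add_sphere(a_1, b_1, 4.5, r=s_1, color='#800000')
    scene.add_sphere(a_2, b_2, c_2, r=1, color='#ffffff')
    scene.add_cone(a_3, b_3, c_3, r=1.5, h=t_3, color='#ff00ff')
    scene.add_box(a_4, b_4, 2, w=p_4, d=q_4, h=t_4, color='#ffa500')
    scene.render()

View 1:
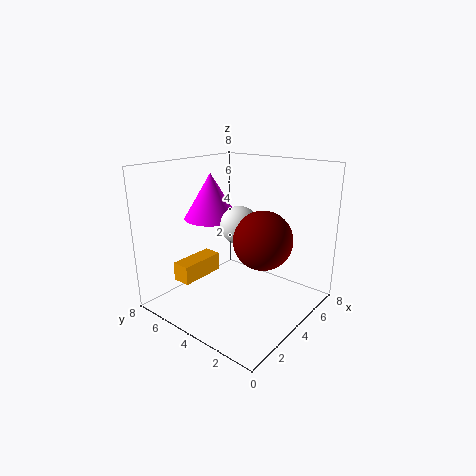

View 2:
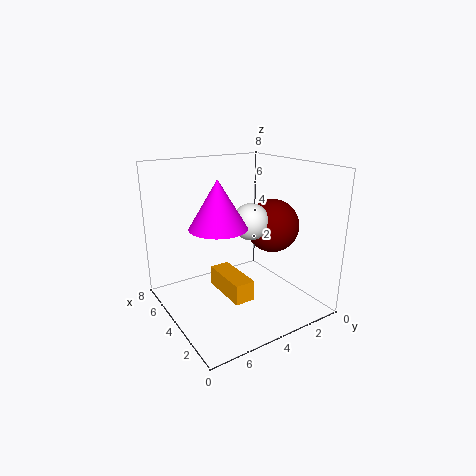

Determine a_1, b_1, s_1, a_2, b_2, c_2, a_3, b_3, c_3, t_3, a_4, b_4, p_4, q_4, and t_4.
a_1 = 3.5
b_1 = 2
s_1 = 1.5
a_2 = 3.5
b_2 = 3.5
c_2 = 5
a_3 = 3.5
b_3 = 5.5
c_3 = 5
t_3 = 2.5
a_4 = 1
b_4 = 5
p_4 = 2.5
q_4 = 1
t_4 = 1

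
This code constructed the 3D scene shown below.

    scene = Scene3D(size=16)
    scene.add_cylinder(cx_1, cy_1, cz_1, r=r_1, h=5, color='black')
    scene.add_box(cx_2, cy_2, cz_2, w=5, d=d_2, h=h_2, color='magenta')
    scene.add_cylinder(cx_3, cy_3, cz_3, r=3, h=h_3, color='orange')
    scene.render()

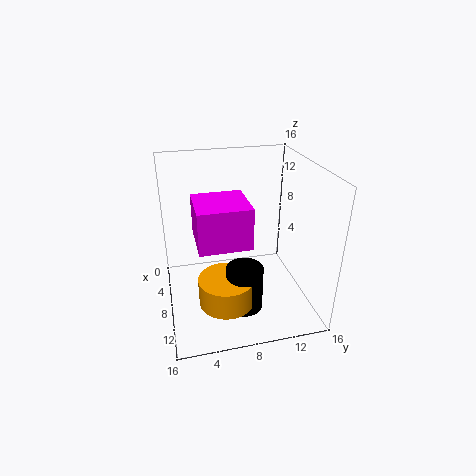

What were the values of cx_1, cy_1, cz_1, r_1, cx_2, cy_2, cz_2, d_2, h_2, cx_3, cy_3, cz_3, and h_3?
cx_1 = 11
cy_1 = 8
cz_1 = 1
r_1 = 2
cx_2 = 9
cy_2 = 3
cz_2 = 10
d_2 = 5
h_2 = 4
cx_3 = 11
cy_3 = 6
cz_3 = 2
h_3 = 3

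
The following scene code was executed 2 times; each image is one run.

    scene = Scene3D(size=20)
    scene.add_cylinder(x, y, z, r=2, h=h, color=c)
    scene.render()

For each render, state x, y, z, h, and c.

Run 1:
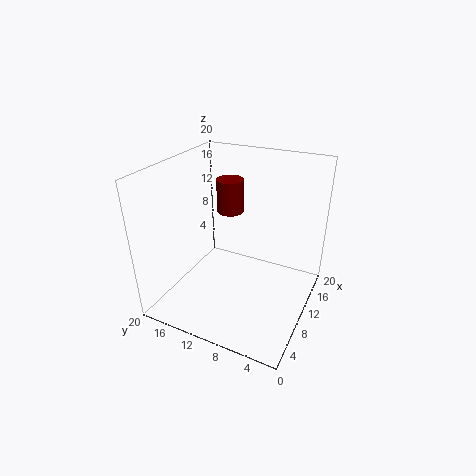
x = 14.5, y = 13.5, z = 11.5, h = 5, c = 'maroon'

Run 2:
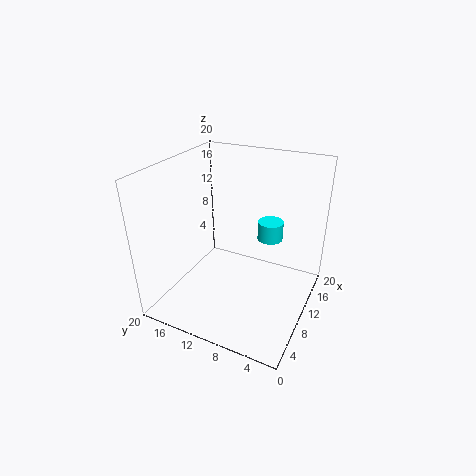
x = 17.5, y = 8, z = 6.5, h = 3, c = 'cyan'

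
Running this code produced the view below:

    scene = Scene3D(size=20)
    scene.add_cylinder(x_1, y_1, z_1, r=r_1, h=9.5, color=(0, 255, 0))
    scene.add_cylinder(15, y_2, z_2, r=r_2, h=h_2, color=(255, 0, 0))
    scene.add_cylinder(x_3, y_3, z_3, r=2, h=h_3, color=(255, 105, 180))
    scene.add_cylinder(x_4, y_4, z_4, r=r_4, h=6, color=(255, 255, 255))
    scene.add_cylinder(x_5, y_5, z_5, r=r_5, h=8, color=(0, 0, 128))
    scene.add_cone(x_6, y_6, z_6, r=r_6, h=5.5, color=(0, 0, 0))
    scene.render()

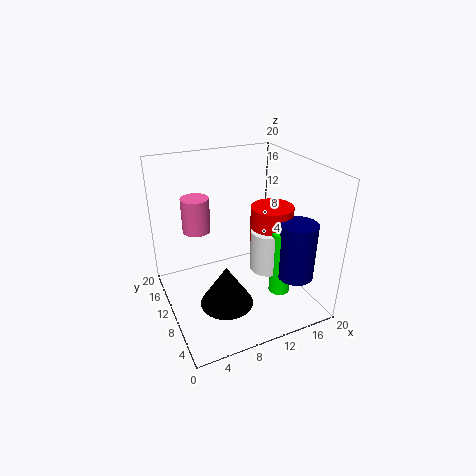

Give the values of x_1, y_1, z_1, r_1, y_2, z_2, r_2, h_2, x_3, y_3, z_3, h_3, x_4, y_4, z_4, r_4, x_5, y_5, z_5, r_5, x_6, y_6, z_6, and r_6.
x_1 = 15, y_1 = 6.5, z_1 = 2, r_1 = 1.5, y_2 = 9.5, z_2 = 7.5, r_2 = 3, h_2 = 6.5, x_3 = 5.5, y_3 = 14.5, z_3 = 10, h_3 = 5, x_4 = 14, y_4 = 8.5, z_4 = 5, r_4 = 2.5, x_5 = 16.5, y_5 = 5, z_5 = 5, r_5 = 2.5, x_6 = 6.5, y_6 = 6, z_6 = 3, r_6 = 3.5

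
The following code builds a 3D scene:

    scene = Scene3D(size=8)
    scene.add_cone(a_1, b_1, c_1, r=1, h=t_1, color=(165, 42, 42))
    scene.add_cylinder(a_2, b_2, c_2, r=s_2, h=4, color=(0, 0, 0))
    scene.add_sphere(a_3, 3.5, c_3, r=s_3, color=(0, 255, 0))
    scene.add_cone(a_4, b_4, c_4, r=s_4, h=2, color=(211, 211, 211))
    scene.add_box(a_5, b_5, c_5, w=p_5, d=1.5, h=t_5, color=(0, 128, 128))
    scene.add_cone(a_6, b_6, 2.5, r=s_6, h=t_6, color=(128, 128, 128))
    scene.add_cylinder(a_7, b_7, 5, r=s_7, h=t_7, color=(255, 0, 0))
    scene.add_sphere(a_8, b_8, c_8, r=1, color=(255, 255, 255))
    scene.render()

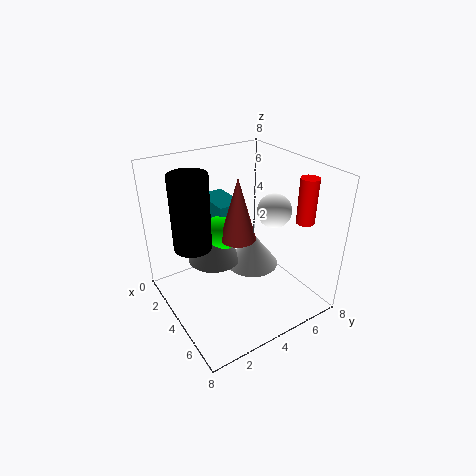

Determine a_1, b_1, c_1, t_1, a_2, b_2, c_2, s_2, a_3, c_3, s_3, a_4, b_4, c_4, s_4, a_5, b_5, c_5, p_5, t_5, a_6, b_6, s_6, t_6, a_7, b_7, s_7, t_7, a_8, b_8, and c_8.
a_1 = 4, b_1 = 4, c_1 = 4, t_1 = 3.5, a_2 = 3.5, b_2 = 1.5, c_2 = 4, s_2 = 1, a_3 = 3, c_3 = 4, s_3 = 1, a_4 = 4, b_4 = 5, c_4 = 2, s_4 = 1.5, a_5 = 0.5, b_5 = 3.5, c_5 = 4.5, p_5 = 2.5, t_5 = 1, a_6 = 3, b_6 = 3, s_6 = 1.5, t_6 = 2, a_7 = 6, b_7 = 7, s_7 = 0.5, t_7 = 2.5, a_8 = 4, b_8 = 6.5, c_8 = 5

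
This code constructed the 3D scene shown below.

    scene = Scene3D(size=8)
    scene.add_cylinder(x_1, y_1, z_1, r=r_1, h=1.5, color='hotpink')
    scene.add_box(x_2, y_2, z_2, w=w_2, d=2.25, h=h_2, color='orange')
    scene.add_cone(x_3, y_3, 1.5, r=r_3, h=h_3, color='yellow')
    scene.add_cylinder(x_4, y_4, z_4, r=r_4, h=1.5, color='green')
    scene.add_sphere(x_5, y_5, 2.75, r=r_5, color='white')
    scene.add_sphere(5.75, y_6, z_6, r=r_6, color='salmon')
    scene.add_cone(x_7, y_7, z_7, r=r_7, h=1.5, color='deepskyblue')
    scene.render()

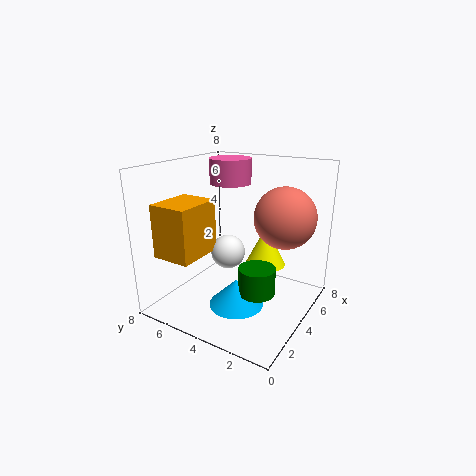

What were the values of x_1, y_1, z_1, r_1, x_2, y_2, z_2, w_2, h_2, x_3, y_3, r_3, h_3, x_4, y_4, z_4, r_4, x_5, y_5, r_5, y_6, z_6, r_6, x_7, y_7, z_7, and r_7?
x_1 = 6
y_1 = 5.75
z_1 = 6.5
r_1 = 1.25
x_2 = 1.25
y_2 = 5.5
z_2 = 3
w_2 = 2.75
h_2 = 3
x_3 = 6.5
y_3 = 3.5
r_3 = 1.25
h_3 = 2.5
x_4 = 3.5
y_4 = 2.5
z_4 = 1.25
r_4 = 1
x_5 = 4.5
y_5 = 5
r_5 = 1
y_6 = 2
z_6 = 5
r_6 = 1.75
x_7 = 3
y_7 = 3.5
z_7 = 0.5
r_7 = 1.5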